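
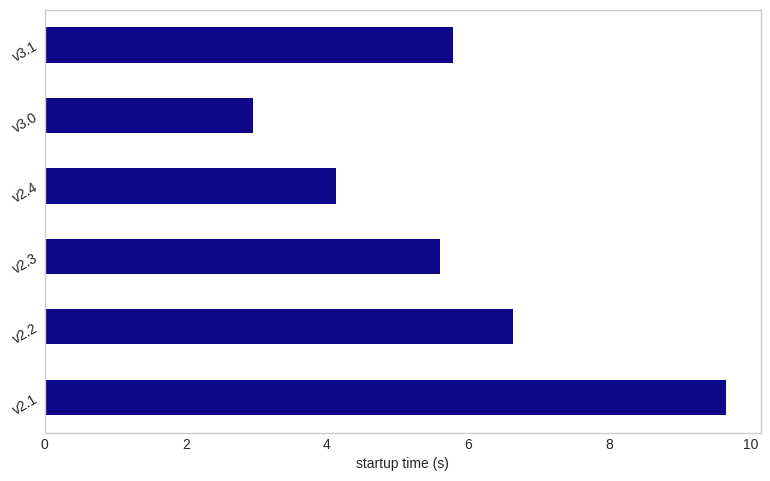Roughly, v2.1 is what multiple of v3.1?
v2.1 ≈ 10, v3.1 ≈ 6; 10/6 ≈ 1.67.

≈ 1.67×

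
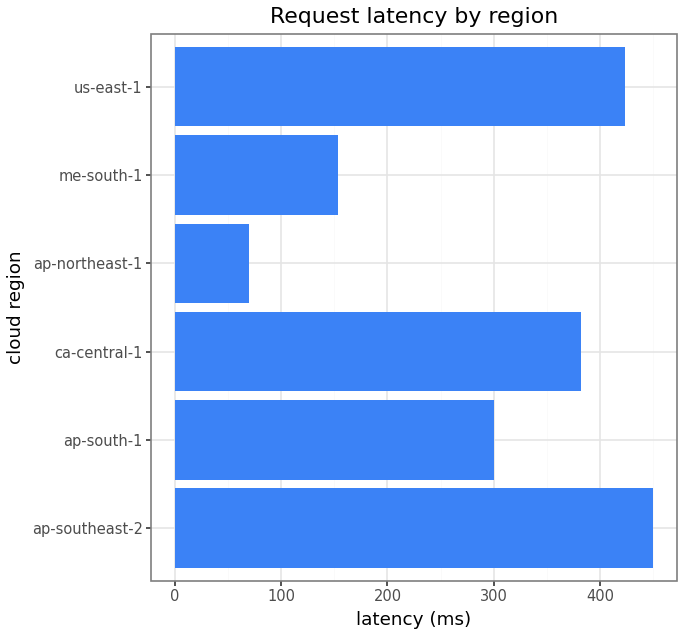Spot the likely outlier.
ap-northeast-1 ≈ 50; the rest sit between ≈ 150 and ≈ 450.

ap-northeast-1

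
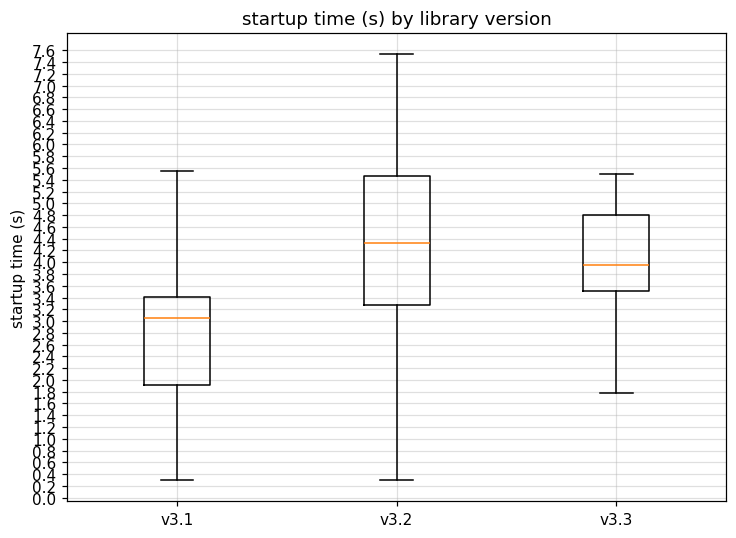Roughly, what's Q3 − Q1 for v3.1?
≈ 1.4

Q3 ≈ 3.4, Q1 ≈ 2.0; IQR ≈ 1.4.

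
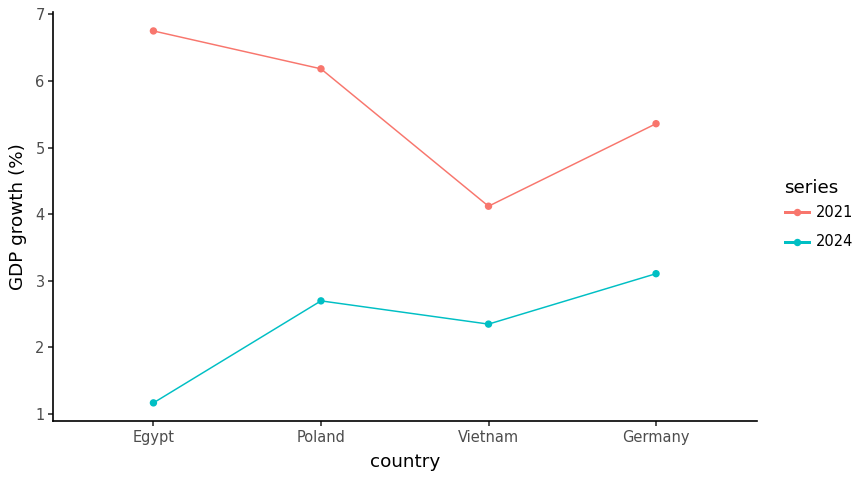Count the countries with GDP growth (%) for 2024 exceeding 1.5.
Above 1.5: Poland, Vietnam, Germany.

3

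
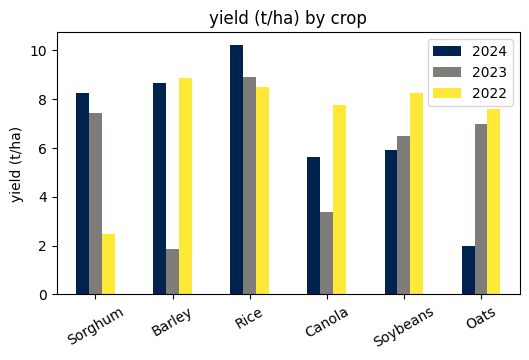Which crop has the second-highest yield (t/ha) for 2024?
Barley

Top 3 for 2024: Rice ≈ 10, Barley ≈ 9, Sorghum ≈ 8.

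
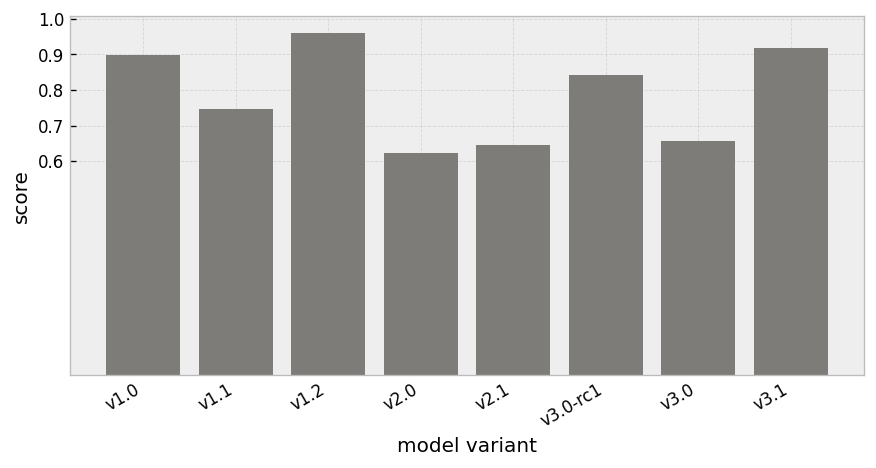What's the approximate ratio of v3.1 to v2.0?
≈ 1.5×

v3.1 ≈ 0.9, v2.0 ≈ 0.6; 0.9/0.6 ≈ 1.5.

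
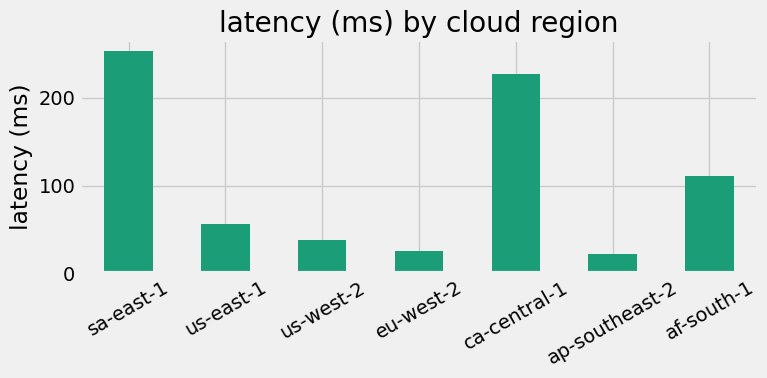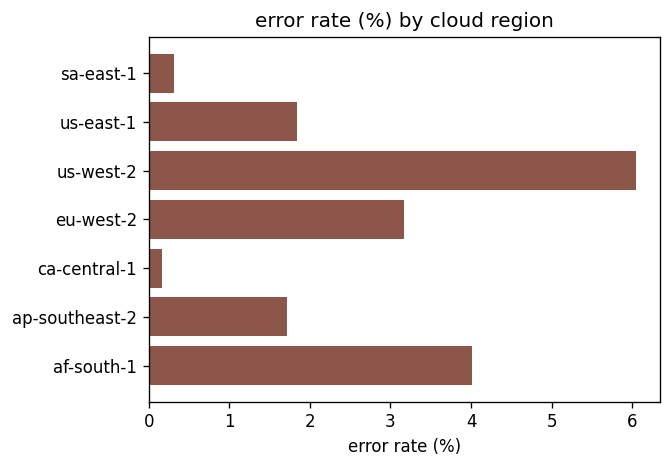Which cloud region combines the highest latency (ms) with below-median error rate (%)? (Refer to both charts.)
Chart 2 median error rate (%) ≈ 2; below-median cloud regions: sa-east-1, ca-central-1, ap-southeast-2. Among those, sa-east-1 has the highest latency (ms) (≈ 250).

sa-east-1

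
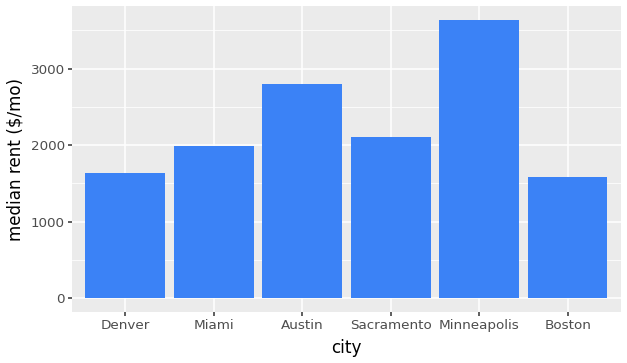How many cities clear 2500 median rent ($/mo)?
2

Above 2500: Austin, Minneapolis.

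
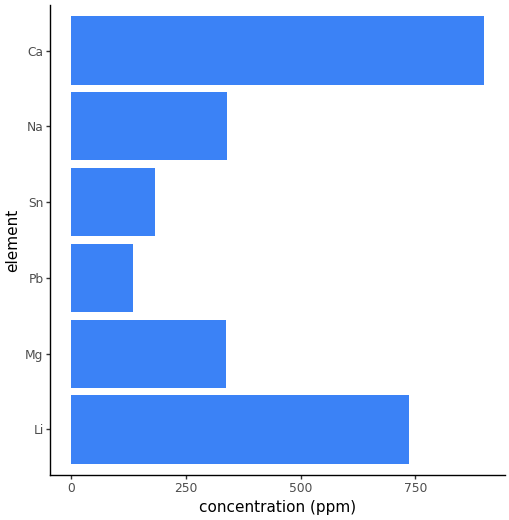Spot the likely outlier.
Ca ≈ 900; the rest sit between ≈ 100 and ≈ 700.

Ca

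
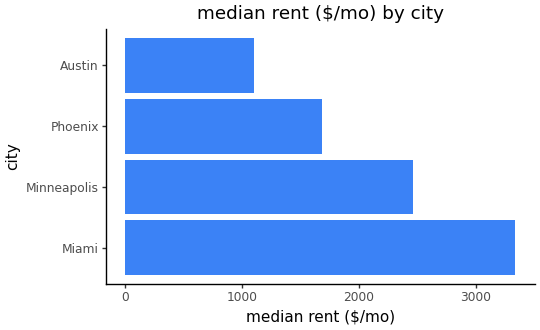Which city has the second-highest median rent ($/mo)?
Minneapolis

Top 3: Miami ≈ 3500, Minneapolis ≈ 2500, Phoenix ≈ 1500.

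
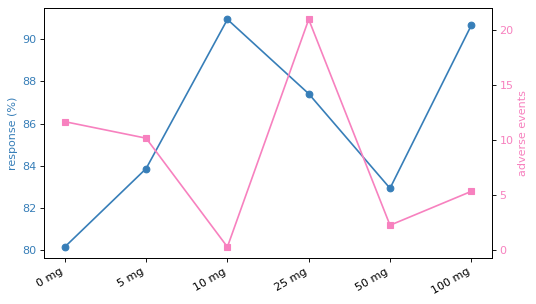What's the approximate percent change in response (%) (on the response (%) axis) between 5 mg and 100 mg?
5 mg ≈ 84, 100 mg ≈ 91; (91 − 84) / 84 ≈ +8.3%.

≈ +8.3%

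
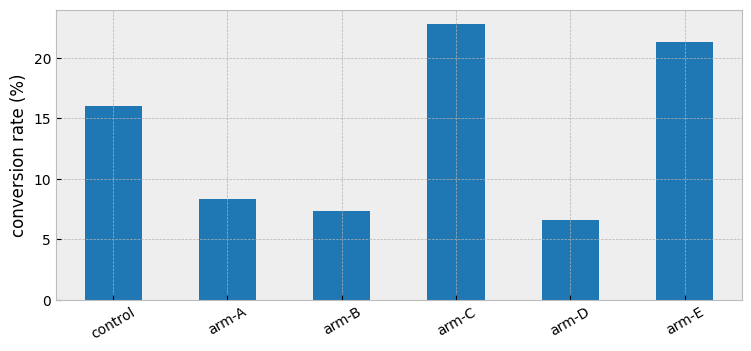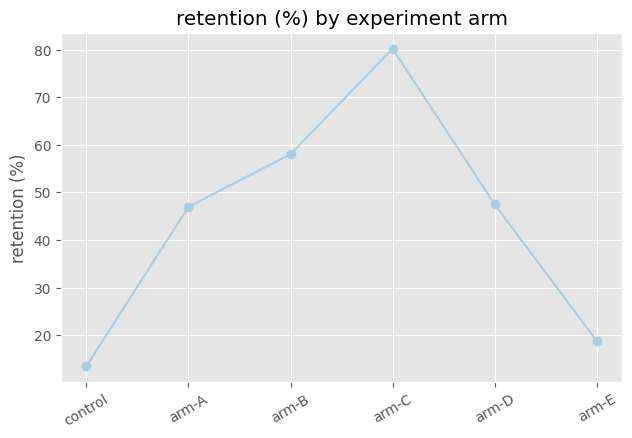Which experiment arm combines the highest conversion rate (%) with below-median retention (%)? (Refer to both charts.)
Chart 2 median retention (%) ≈ 50; below-median experiment arms: control, arm-A, arm-E. Among those, arm-E has the highest conversion rate (%) (≈ 20).

arm-E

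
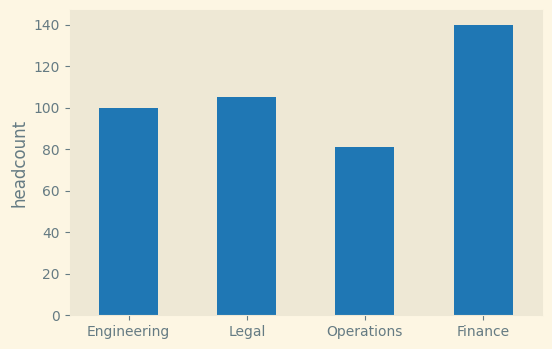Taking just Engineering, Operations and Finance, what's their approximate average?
(100 + 80 + 140) / 3 ≈ 107.

≈ 107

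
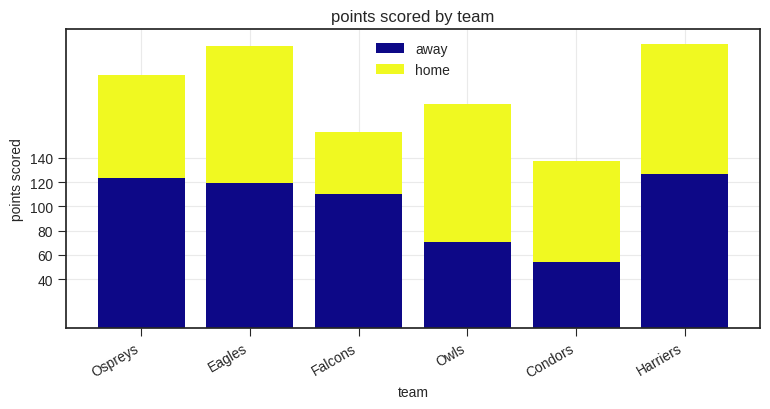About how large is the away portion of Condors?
≈ 60

away top ≈ 60, bottom ≈ 0; segment ≈ 60.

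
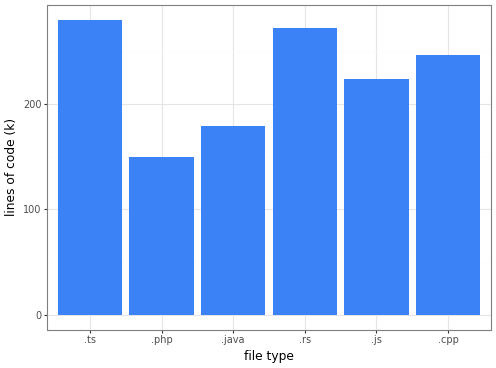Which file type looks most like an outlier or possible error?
.php

.php ≈ 150; the rest sit between ≈ 175 and ≈ 275.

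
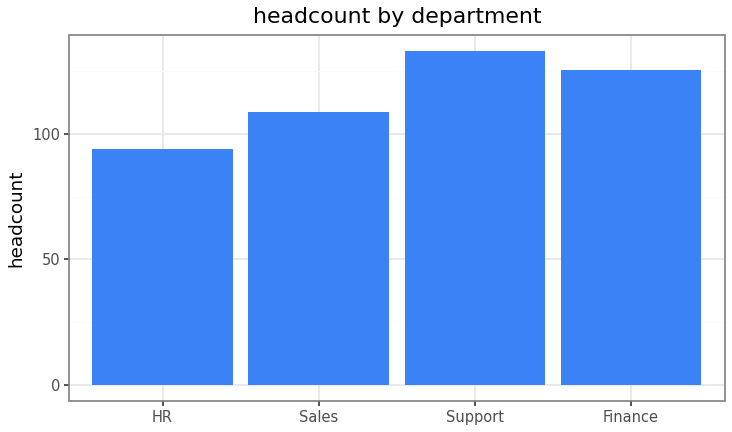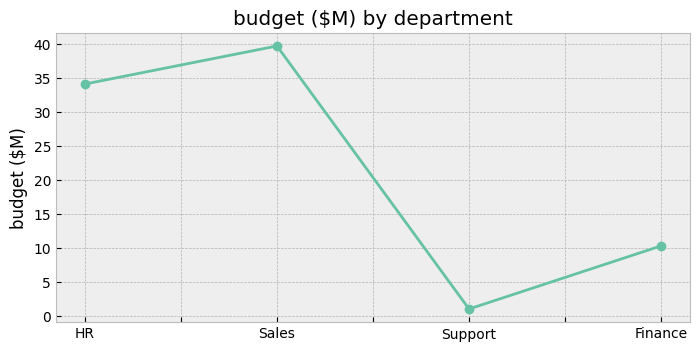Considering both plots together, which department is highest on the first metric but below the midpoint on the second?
Support

Chart 2 median budget ($M) ≈ 20; below-median departments: Support, Finance. Among those, Support has the highest headcount (≈ 140).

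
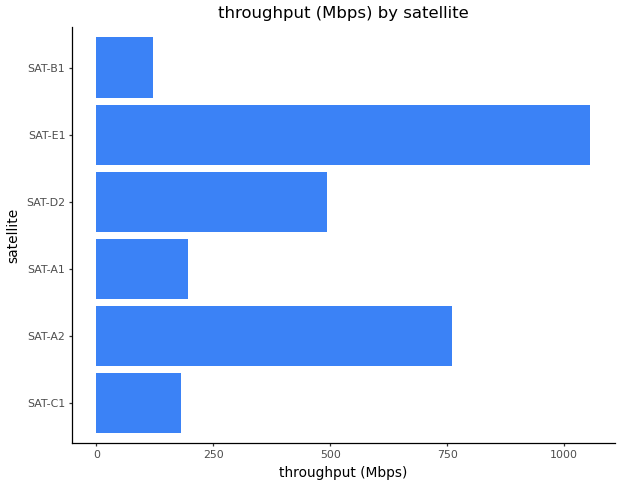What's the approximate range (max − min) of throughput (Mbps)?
Max SAT-E1 ≈ 1100, min SAT-B1 ≈ 100; range ≈ 1000.

≈ 1000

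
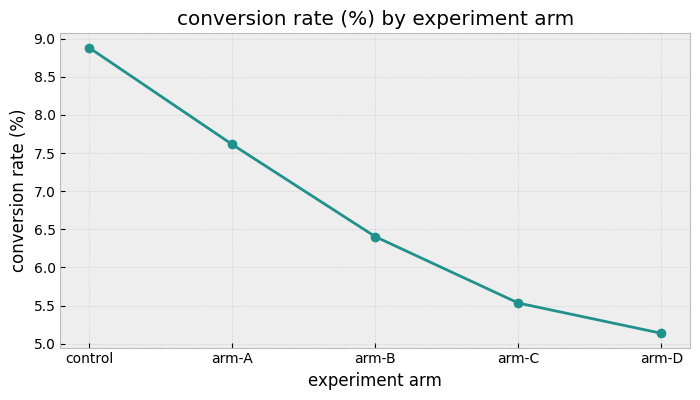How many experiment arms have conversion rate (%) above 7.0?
2

Above 7.0: control, arm-A.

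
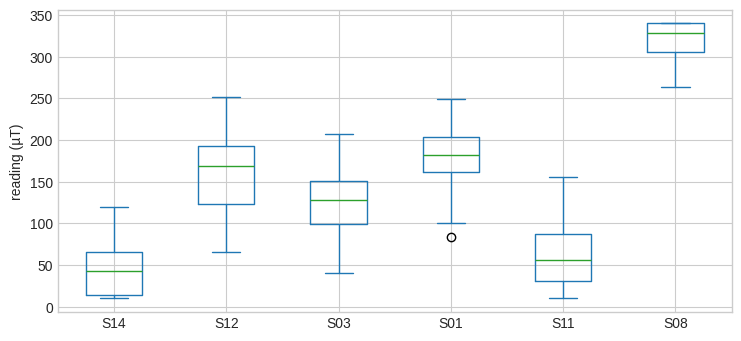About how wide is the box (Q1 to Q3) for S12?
Q3 ≈ 200, Q1 ≈ 125; IQR ≈ 75.

≈ 75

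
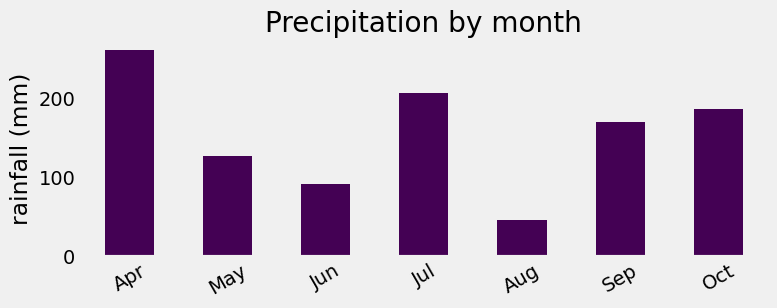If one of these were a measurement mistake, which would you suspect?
Aug ≈ 50; the rest sit between ≈ 100 and ≈ 250.

Aug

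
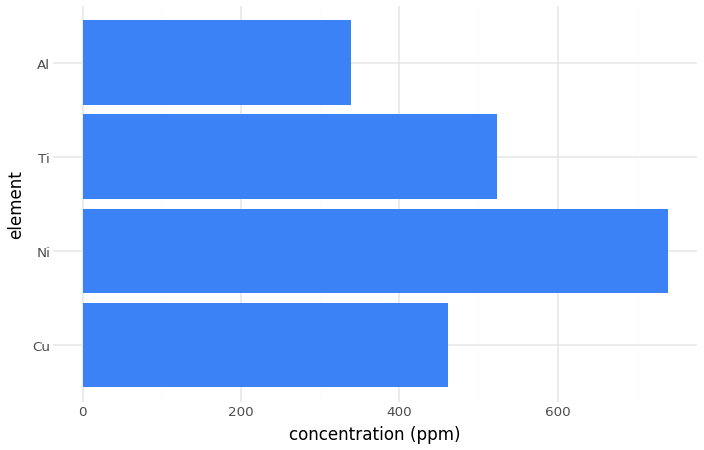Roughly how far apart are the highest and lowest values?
≈ 400

Max Ni ≈ 700, min Al ≈ 300; range ≈ 400.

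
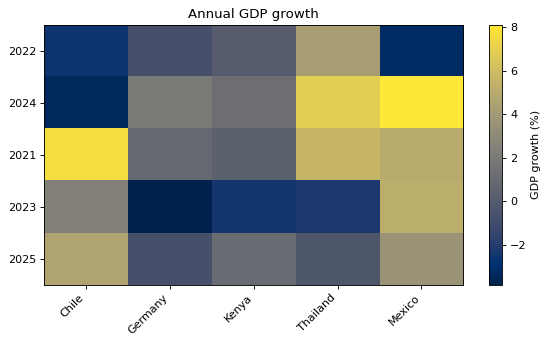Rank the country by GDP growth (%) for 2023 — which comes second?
Chile

Top 3 for 2023: Mexico ≈ 5, Chile ≈ 2, Thailand ≈ -2.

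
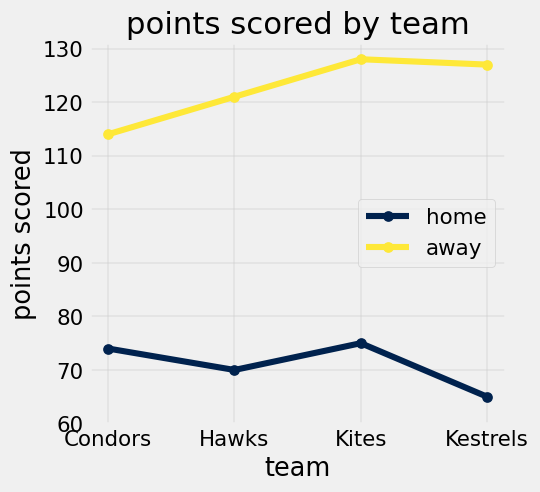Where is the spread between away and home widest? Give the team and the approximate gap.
Kestrels, ≈ 70

Kestrels: away ≈ 130, home ≈ 60 → gap ≈ 70. Next-largest (Kites) is only ≈ 50.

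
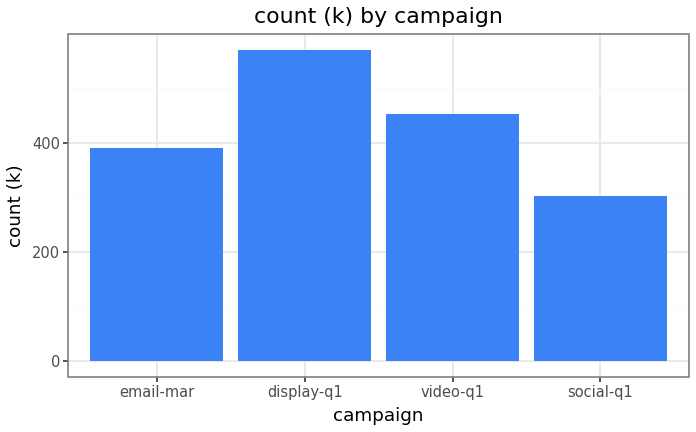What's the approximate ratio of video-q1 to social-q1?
video-q1 ≈ 450, social-q1 ≈ 300; 450/300 ≈ 1.5.

≈ 1.5×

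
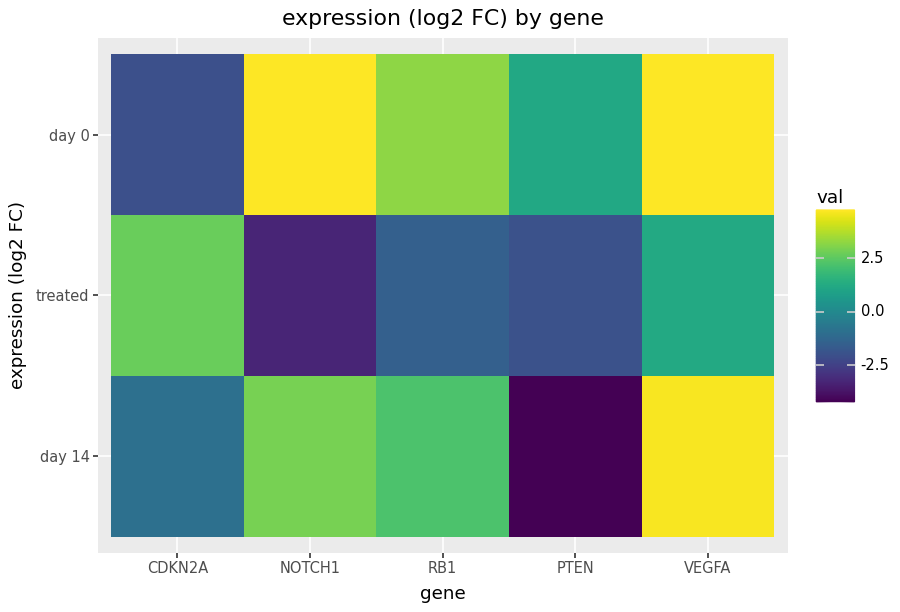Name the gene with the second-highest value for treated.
Top 3 for treated: CDKN2A ≈ 3, VEGFA ≈ 1, RB1 ≈ -1.

VEGFA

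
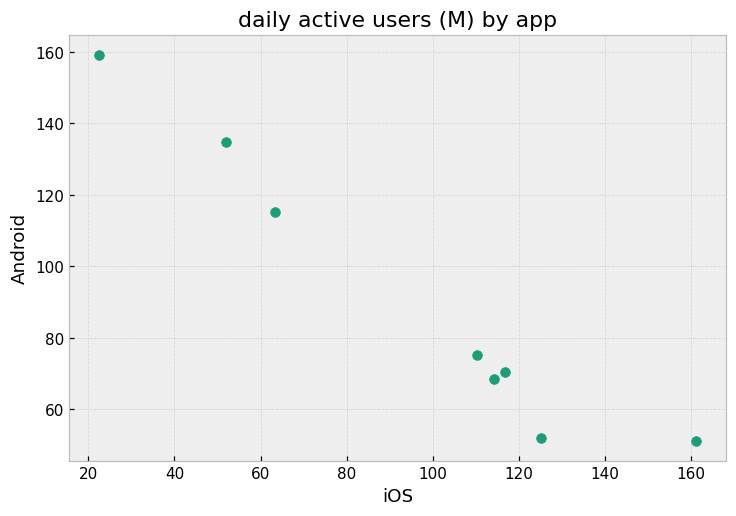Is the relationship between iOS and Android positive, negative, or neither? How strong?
Points are negatively correlated; strong (|r| ≈ 1.0).

negative, strong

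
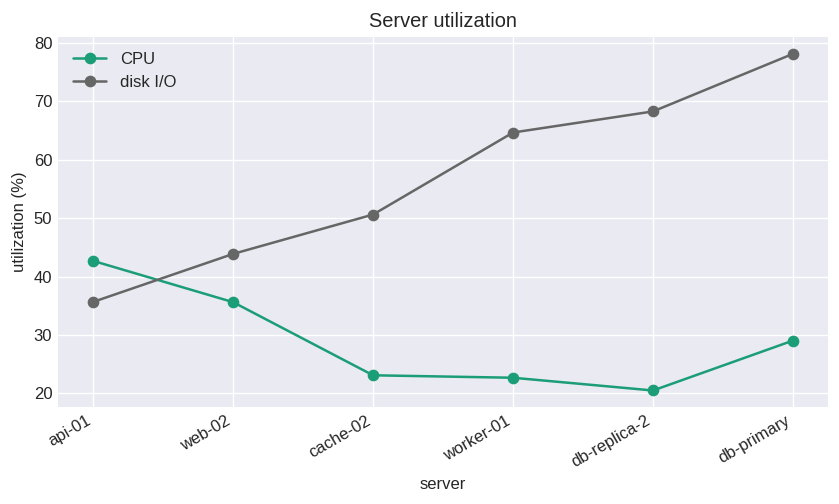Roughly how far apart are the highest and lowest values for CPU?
Max api-01 ≈ 45, min db-replica-2 ≈ 20; range ≈ 25.

≈ 25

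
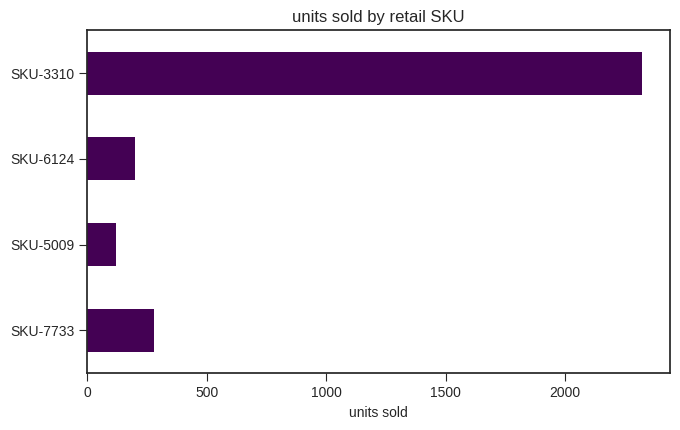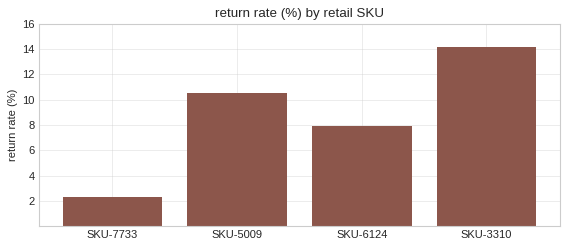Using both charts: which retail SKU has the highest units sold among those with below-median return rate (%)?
Chart 2 median return rate (%) ≈ 10; below-median retail SKUs: SKU-7733, SKU-6124. Among those, SKU-7733 has the highest units sold (≈ 500).

SKU-7733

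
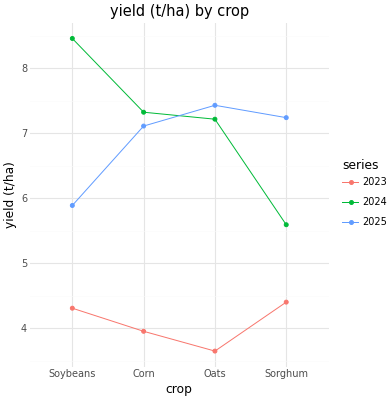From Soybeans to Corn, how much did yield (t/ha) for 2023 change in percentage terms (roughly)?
Soybeans ≈ 4.5, Corn ≈ 4.0; (4.0 − 4.5) / 4.5 ≈ -11.1%.

≈ -11.1%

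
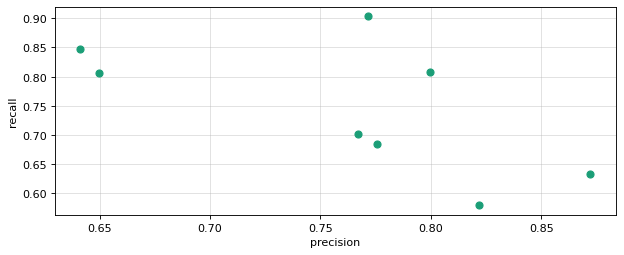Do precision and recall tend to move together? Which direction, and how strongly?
Points are negatively correlated; moderate (|r| ≈ 0.6).

negative, moderate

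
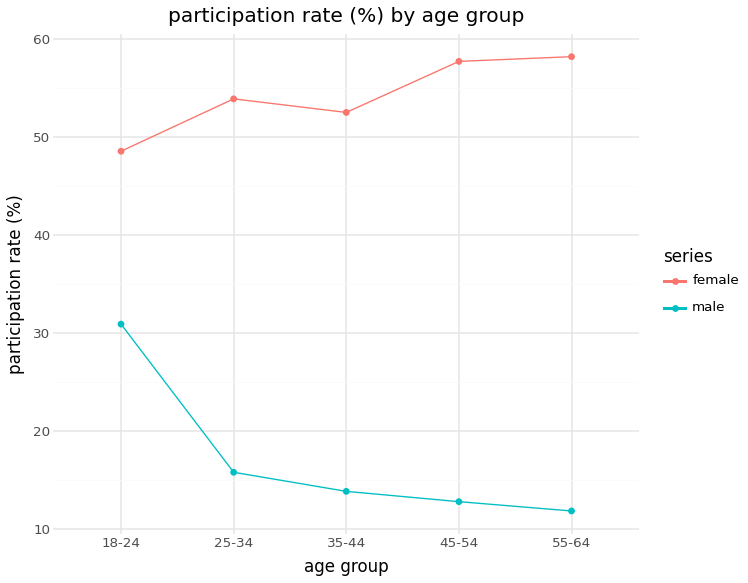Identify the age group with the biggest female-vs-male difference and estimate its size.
55-64, ≈ 50 %

55-64: female ≈ 60, male ≈ 10 → gap ≈ 50. Next-largest (45-54) is only ≈ 45.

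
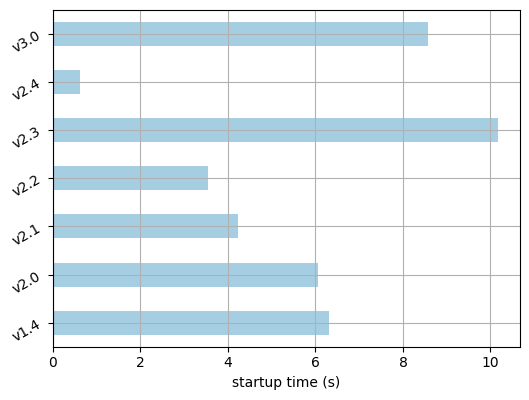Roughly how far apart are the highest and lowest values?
Max v2.3 ≈ 10, min v2.4 ≈ 1; range ≈ 9.

≈ 9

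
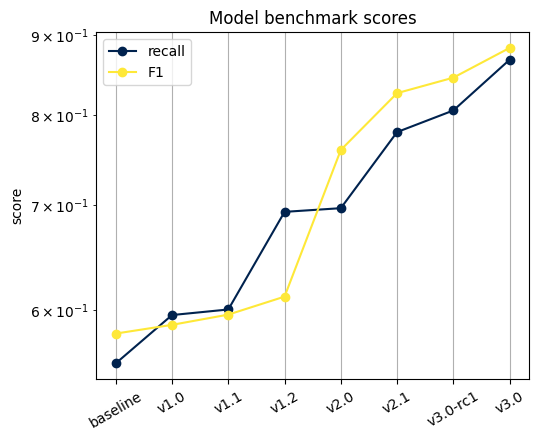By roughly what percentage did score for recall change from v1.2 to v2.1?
v1.2 ≈ 0.70, v2.1 ≈ 0.80; (0.80 − 0.70) / 0.70 ≈ +14.3%.

≈ +14.3%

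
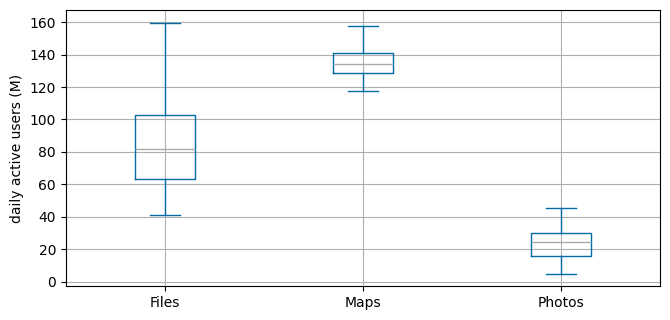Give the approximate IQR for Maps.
≈ 10

Q3 ≈ 140, Q1 ≈ 130; IQR ≈ 10.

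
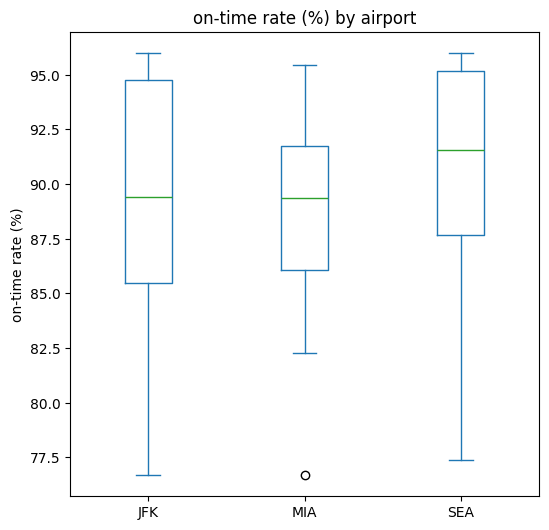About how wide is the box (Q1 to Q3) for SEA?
Q3 ≈ 95.2, Q1 ≈ 87.6; IQR ≈ 7.6.

≈ 7.6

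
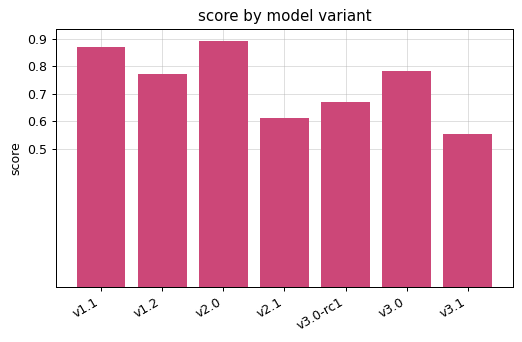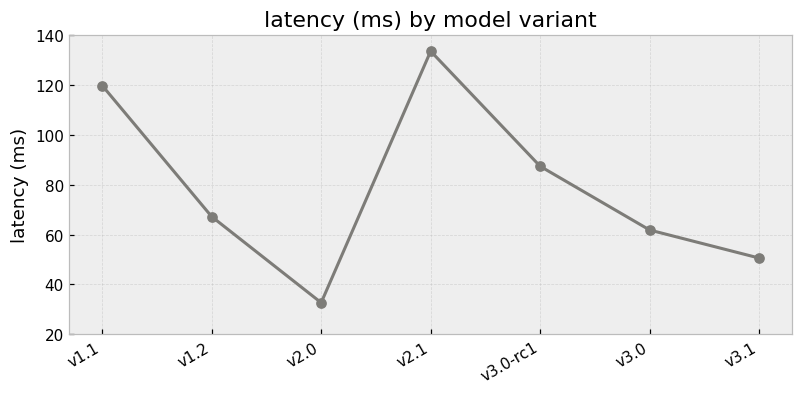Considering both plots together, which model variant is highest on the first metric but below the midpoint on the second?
Chart 2 median latency (ms) ≈ 60; below-median model variants: v2.0, v3.0, v3.1. Among those, v2.0 has the highest score (≈ 0.9).

v2.0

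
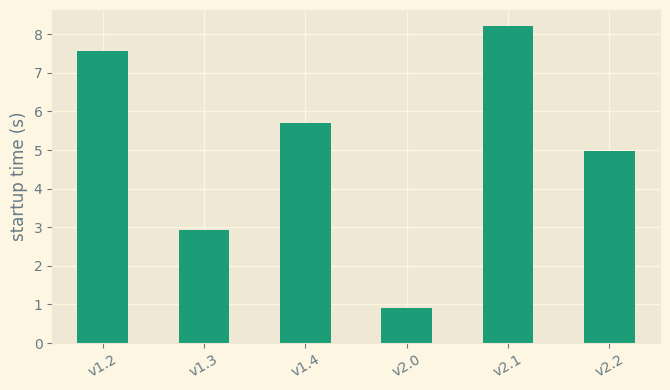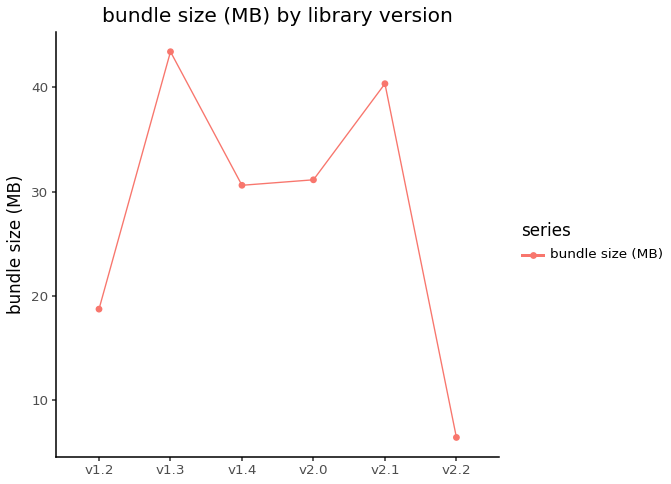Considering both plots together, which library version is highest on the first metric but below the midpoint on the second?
v1.2

Chart 2 median bundle size (MB) ≈ 30; below-median library versions: v1.2, v1.4, v2.2. Among those, v1.2 has the highest startup time (s) (≈ 8).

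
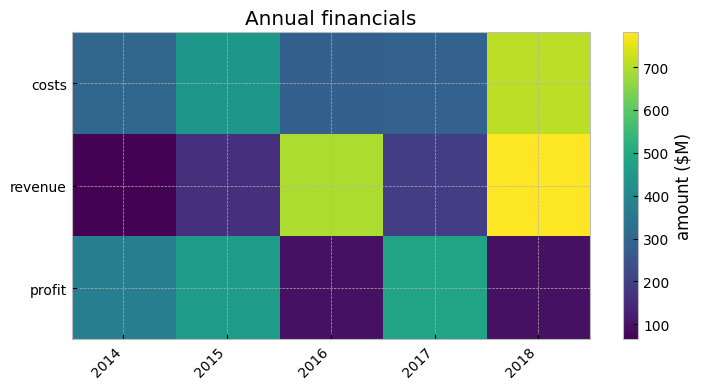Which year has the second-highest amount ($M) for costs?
Top 3 for costs: 2018 ≈ 700, 2015 ≈ 400, 2014 ≈ 300.

2015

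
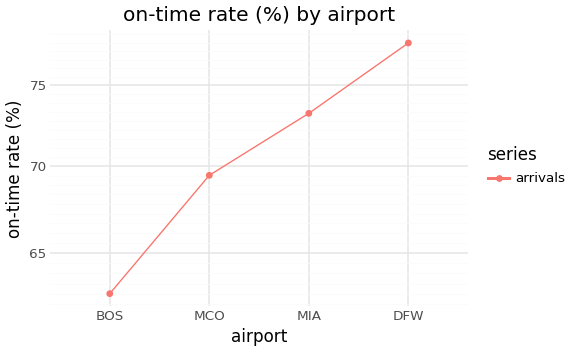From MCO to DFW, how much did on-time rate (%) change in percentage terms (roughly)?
≈ +11.4%

MCO ≈ 70, DFW ≈ 78; (78 − 70) / 70 ≈ +11.4%.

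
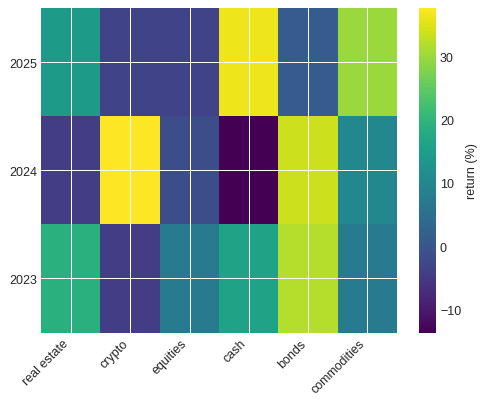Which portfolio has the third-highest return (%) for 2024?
Top 4 for 2024: crypto ≈ 40, bonds ≈ 35, commodities ≈ 10, equities ≈ 0.

commodities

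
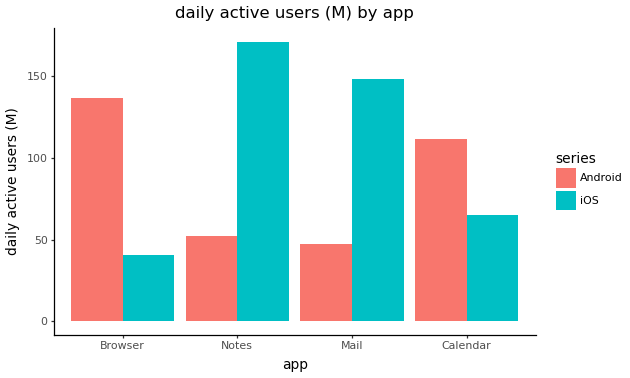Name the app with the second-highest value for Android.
Calendar

Top 3 for Android: Browser ≈ 140, Calendar ≈ 120, Notes ≈ 60.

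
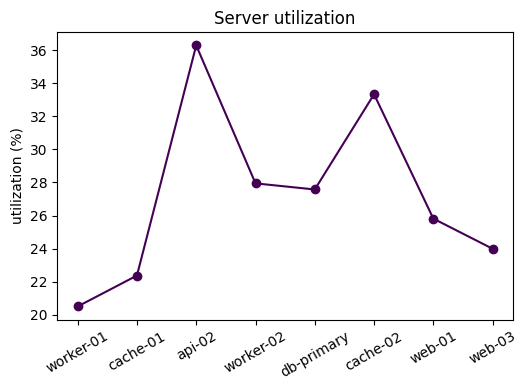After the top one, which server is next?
cache-02

Top 3: api-02 ≈ 36, cache-02 ≈ 34, worker-02 ≈ 28.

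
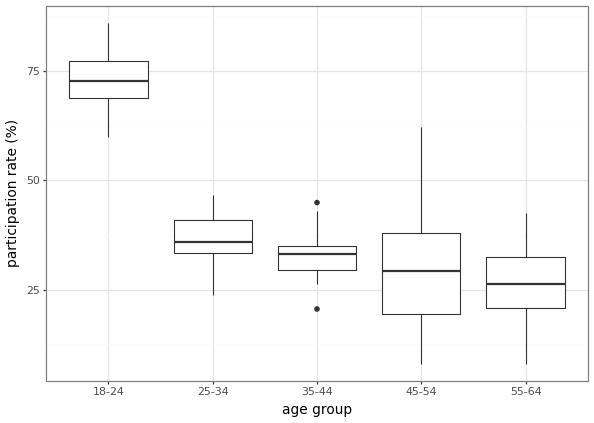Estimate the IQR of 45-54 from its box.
Q3 ≈ 40, Q1 ≈ 20; IQR ≈ 20.

≈ 20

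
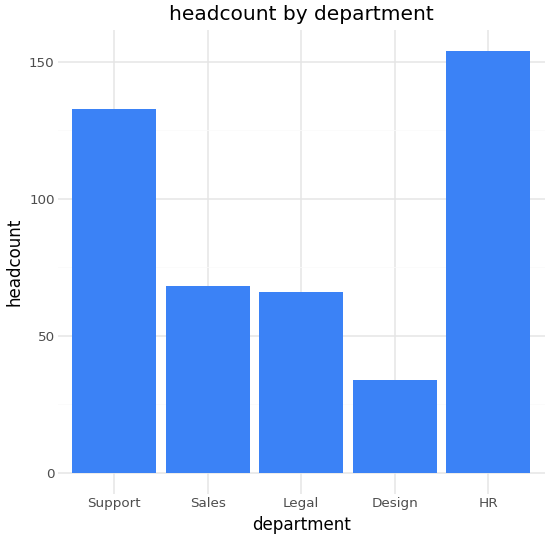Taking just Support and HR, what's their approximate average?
≈ 150

(140 + 160) / 2 ≈ 150.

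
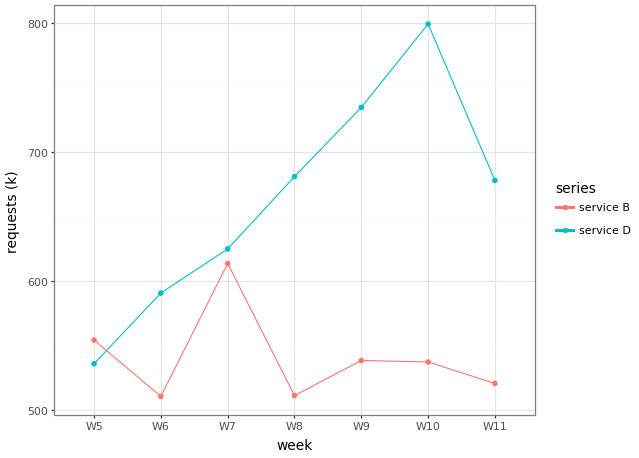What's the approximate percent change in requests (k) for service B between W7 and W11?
W7 ≈ 625, W11 ≈ 525; (525 − 625) / 625 ≈ -16%.

≈ -16%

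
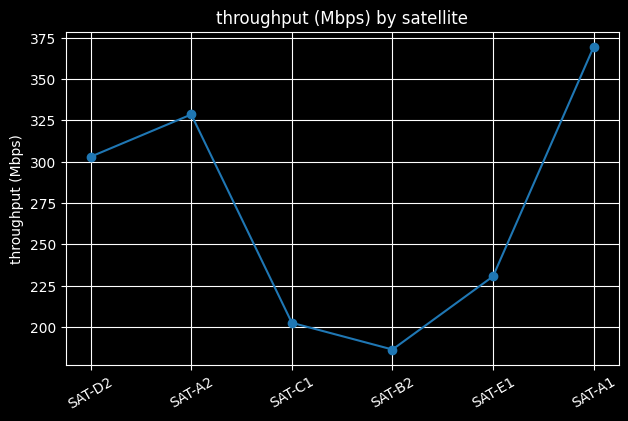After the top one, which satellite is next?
Top 3: SAT-A1 ≈ 360, SAT-A2 ≈ 320, SAT-D2 ≈ 300.

SAT-A2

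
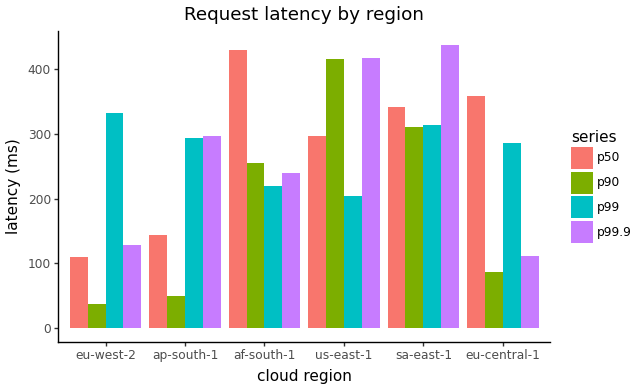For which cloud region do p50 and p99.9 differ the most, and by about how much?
eu-central-1: p50 ≈ 350, p99.9 ≈ 100 → gap ≈ 250. Next-largest (af-south-1) is only ≈ 200.

eu-central-1, ≈ 250 ms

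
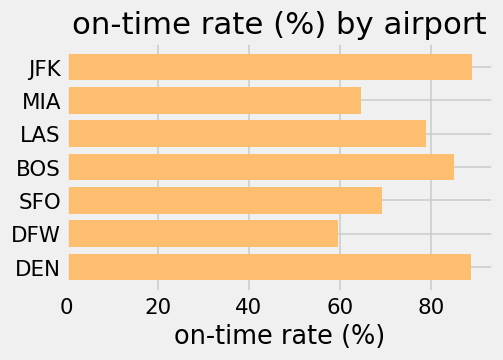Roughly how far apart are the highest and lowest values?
Max JFK ≈ 90, min DFW ≈ 60; range ≈ 30.

≈ 30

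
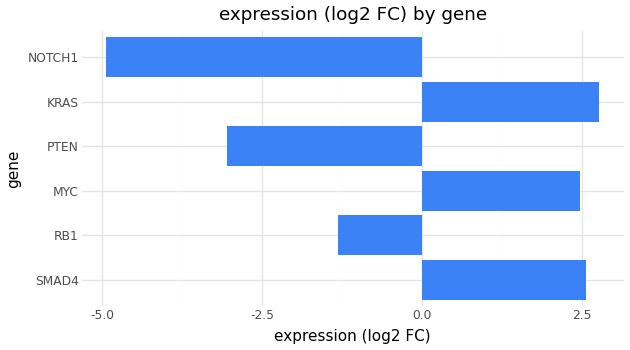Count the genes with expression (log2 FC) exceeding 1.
Above 1: SMAD4, MYC, KRAS.

3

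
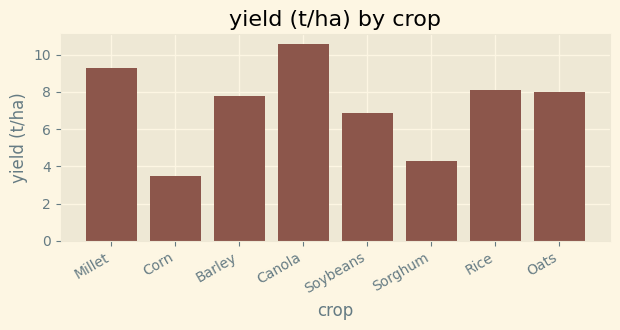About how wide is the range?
Max Canola ≈ 11, min Corn ≈ 3; range ≈ 8.

≈ 8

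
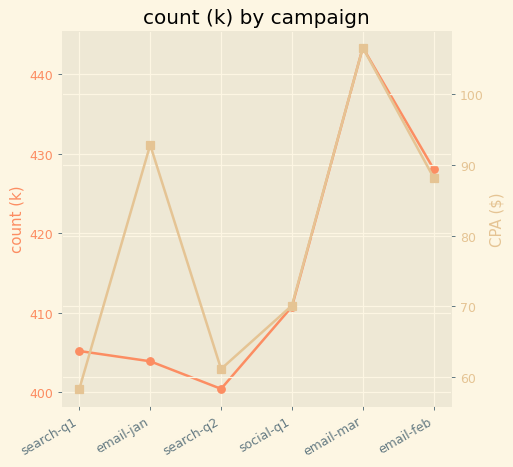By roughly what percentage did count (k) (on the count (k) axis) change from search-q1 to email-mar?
search-q1 ≈ 405, email-mar ≈ 445; (445 − 405) / 405 ≈ +9.9%.

≈ +9.9%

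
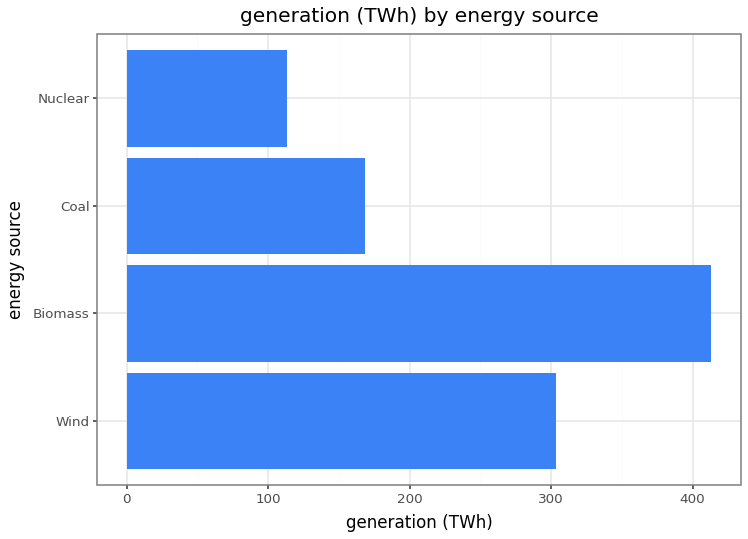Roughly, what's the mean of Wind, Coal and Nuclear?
(300 + 150 + 100) / 3 ≈ 183.

≈ 183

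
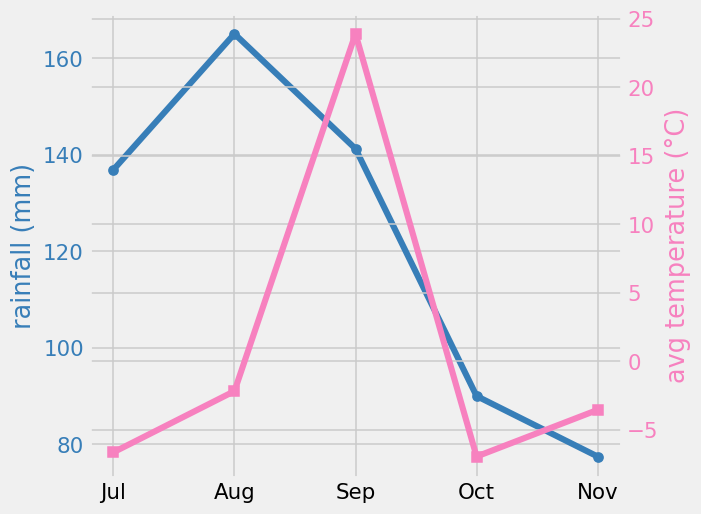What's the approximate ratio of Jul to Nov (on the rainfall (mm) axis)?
≈ 1.75×

Jul ≈ 140, Nov ≈ 80; 140/80 ≈ 1.75.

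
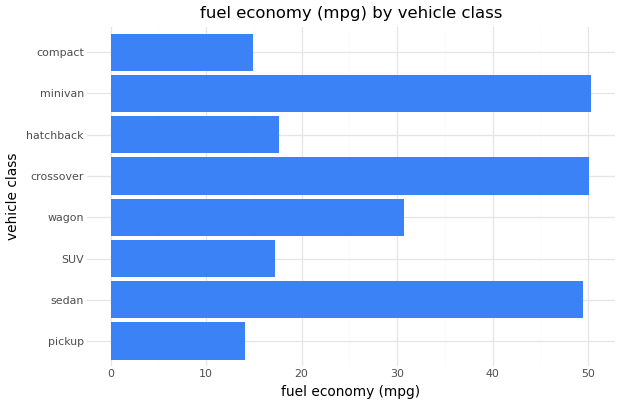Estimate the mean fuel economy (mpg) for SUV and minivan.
≈ 32

(15 + 50) / 2 ≈ 32.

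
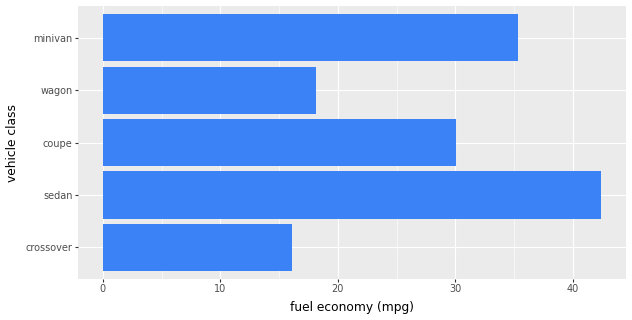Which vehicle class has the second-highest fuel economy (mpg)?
Top 3: sedan ≈ 40, minivan ≈ 35, coupe ≈ 30.

minivan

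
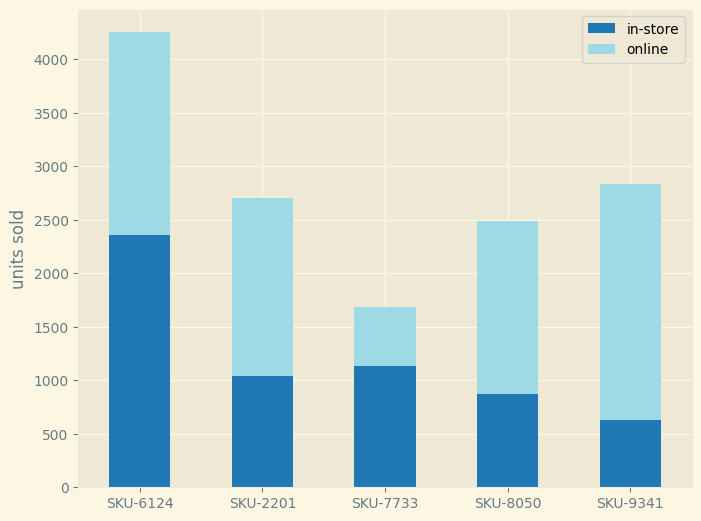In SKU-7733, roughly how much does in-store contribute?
in-store top ≈ 1000, bottom ≈ 0; segment ≈ 1000.

≈ 1000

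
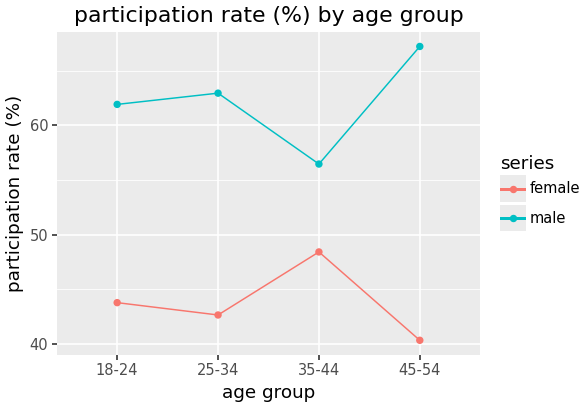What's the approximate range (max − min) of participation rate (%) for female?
≈ 10

Max 35-44 ≈ 50, min 45-54 ≈ 40; range ≈ 10.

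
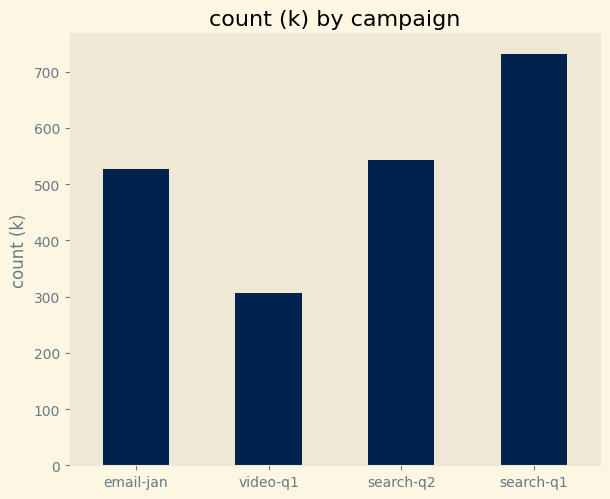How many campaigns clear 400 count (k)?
Above 400: email-jan, search-q2, search-q1.

3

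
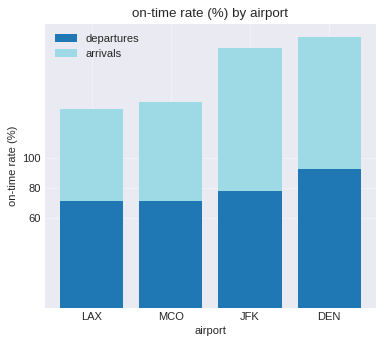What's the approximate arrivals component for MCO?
arrivals top ≈ 140, bottom ≈ 80; segment ≈ 60.

≈ 60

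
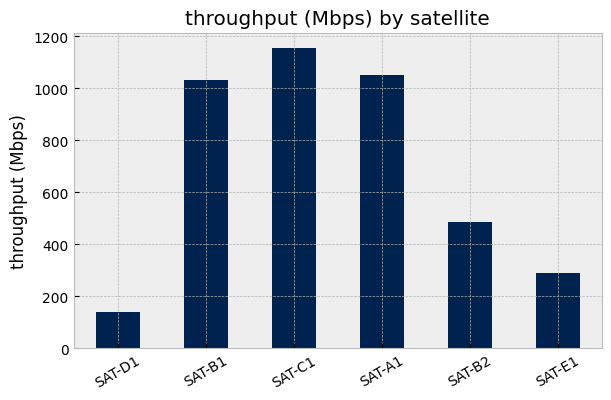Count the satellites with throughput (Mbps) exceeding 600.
3

Above 600: SAT-B1, SAT-C1, SAT-A1.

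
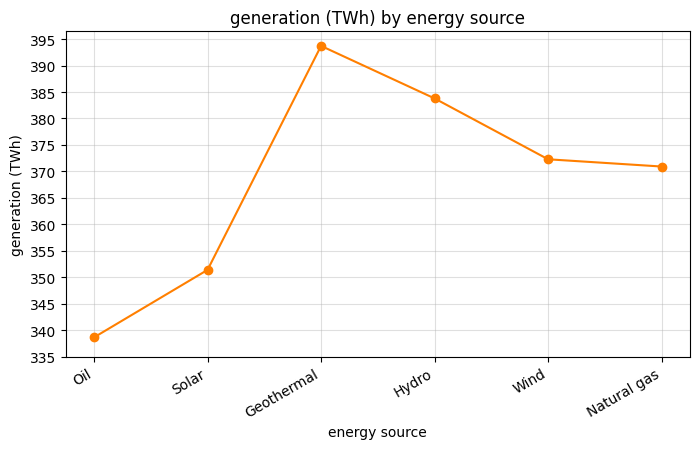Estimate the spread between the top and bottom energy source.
≈ 55

Max Geothermal ≈ 395, min Oil ≈ 340; range ≈ 55.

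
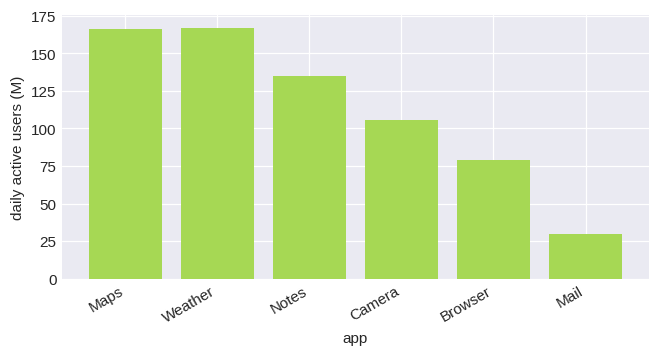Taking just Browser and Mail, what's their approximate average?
(80 + 20) / 2 ≈ 50.

≈ 50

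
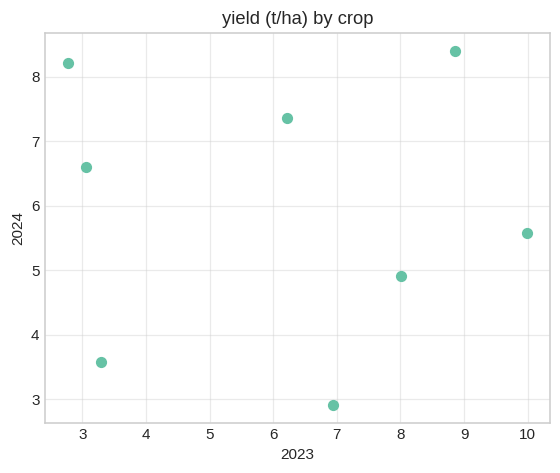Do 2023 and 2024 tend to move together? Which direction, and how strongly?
Points are roughly uncorrelated; weak (|r| ≈ 0.0).

no clear correlation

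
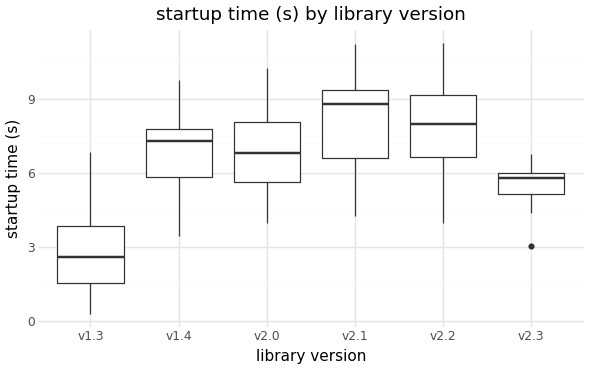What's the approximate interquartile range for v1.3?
Q3 ≈ 4.0, Q1 ≈ 1.5; IQR ≈ 2.5.

≈ 2.5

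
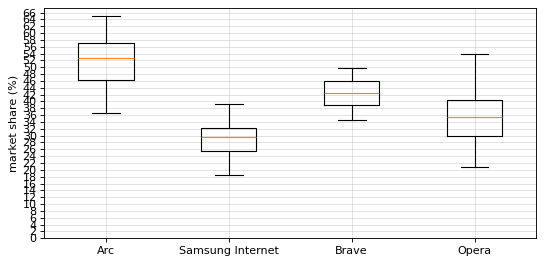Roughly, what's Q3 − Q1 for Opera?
≈ 10

Q3 ≈ 40, Q1 ≈ 30; IQR ≈ 10.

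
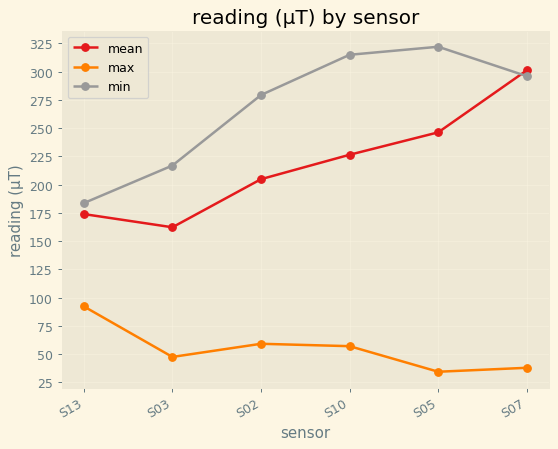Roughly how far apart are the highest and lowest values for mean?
Max S07 ≈ 300, min S03 ≈ 150; range ≈ 150.

≈ 150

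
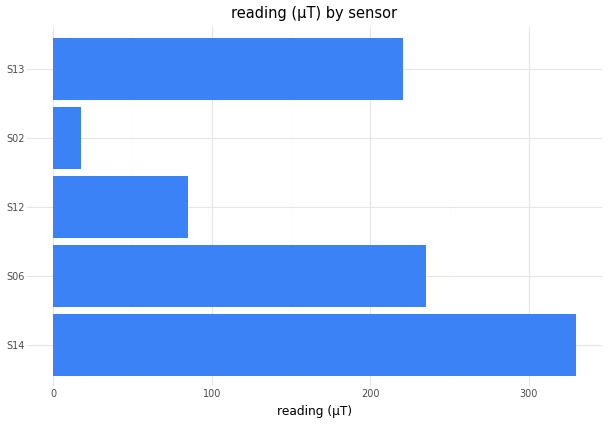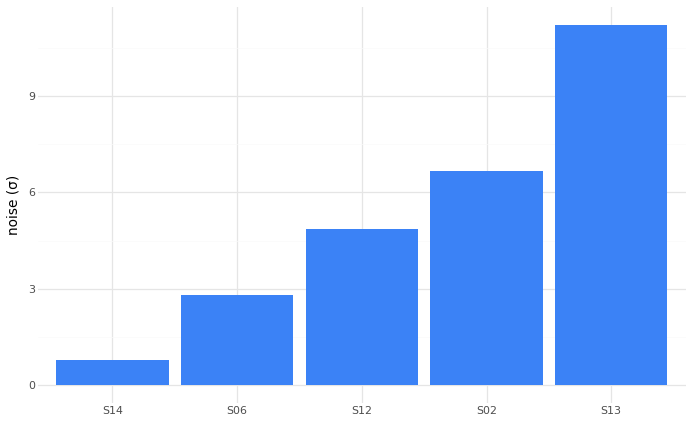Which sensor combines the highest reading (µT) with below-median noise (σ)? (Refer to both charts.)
Chart 2 median noise (σ) ≈ 4; below-median sensors: S14, S06. Among those, S14 has the highest reading (µT) (≈ 350).

S14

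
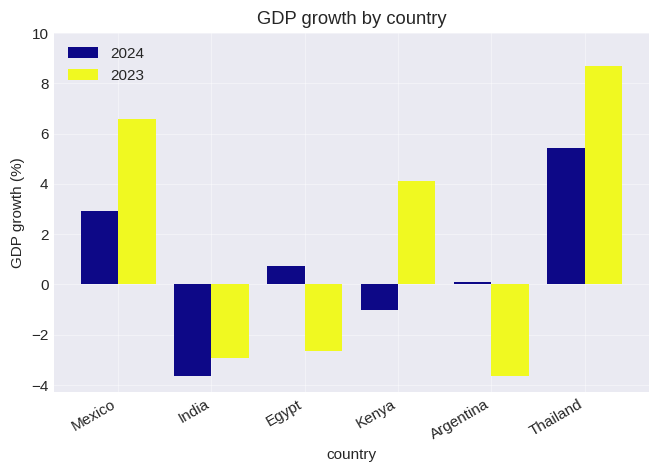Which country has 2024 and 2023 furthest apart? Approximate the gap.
Kenya: 2024 ≈ -2, 2023 ≈ 4 → gap ≈ 6. Next-largest (Argentina) is only ≈ 4.

Kenya, ≈ 6 %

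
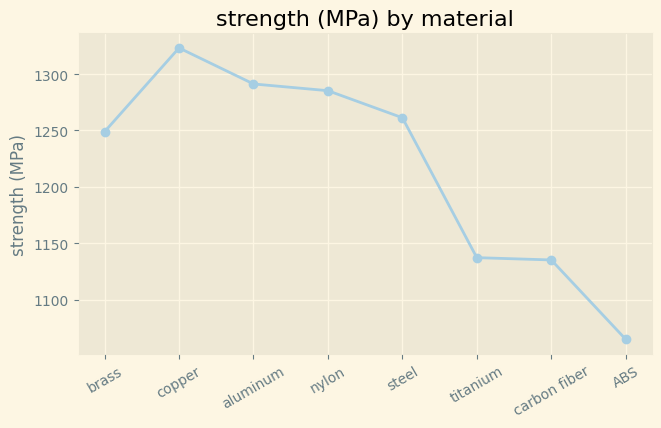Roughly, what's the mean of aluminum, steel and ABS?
≈ 1208

(1300 + 1250 + 1075) / 3 ≈ 1208.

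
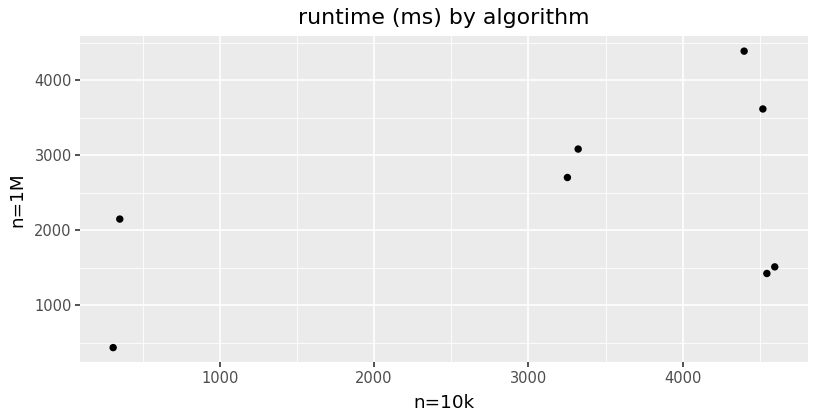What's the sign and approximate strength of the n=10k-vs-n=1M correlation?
positive, moderate

Points are positively correlated; moderate (|r| ≈ 0.5).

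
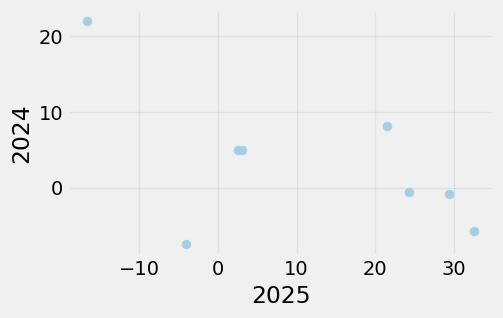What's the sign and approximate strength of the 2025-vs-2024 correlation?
negative, moderate

Points are negatively correlated; moderate (|r| ≈ 0.6).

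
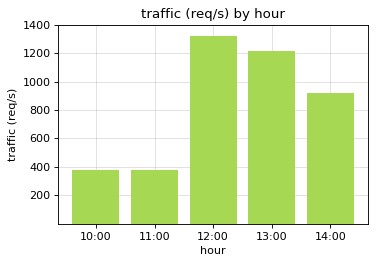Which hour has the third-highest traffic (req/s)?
14:00

Top 4: 12:00 ≈ 1400, 13:00 ≈ 1200, 14:00 ≈ 1000, 10:00 ≈ 400.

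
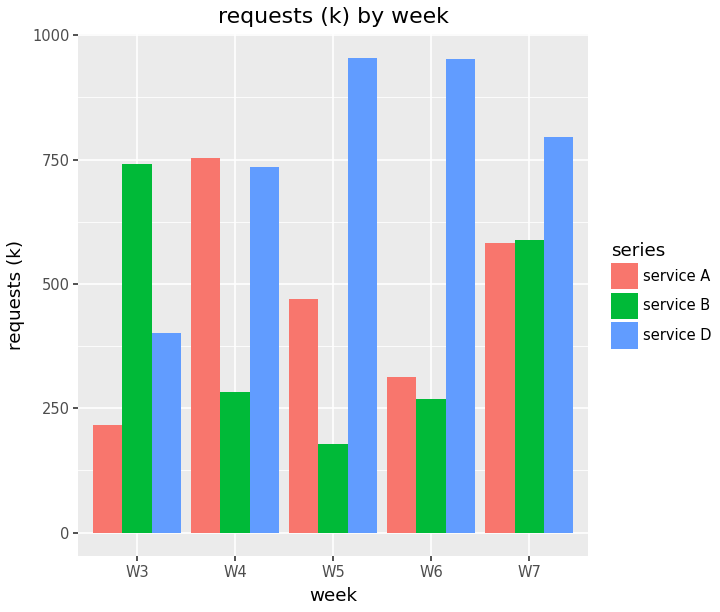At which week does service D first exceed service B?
W3: service D ≈ 400 vs service B ≈ 700 (not yet); W4: service D ≈ 700 vs service B ≈ 300 (first crossover).

W4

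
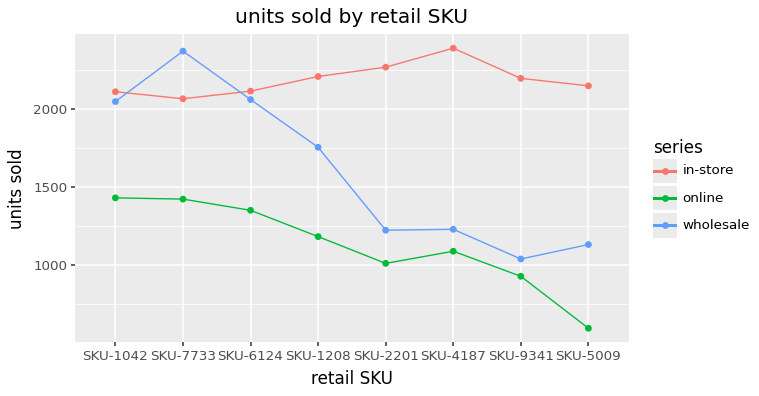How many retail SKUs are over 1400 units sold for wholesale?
4

Above 1400: SKU-1042, SKU-7733, SKU-6124, SKU-1208.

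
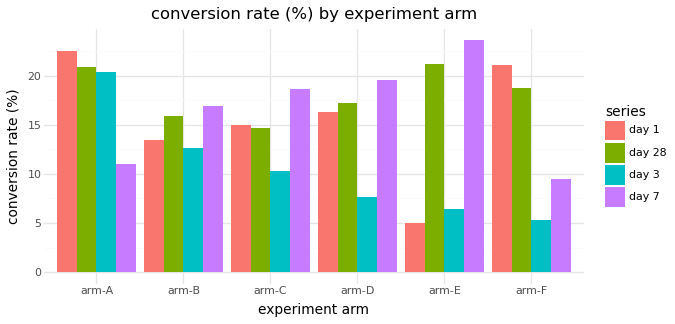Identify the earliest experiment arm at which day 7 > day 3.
arm-B

arm-A: day 7 ≈ 12 vs day 3 ≈ 20 (not yet); arm-B: day 7 ≈ 16 vs day 3 ≈ 12 (first crossover).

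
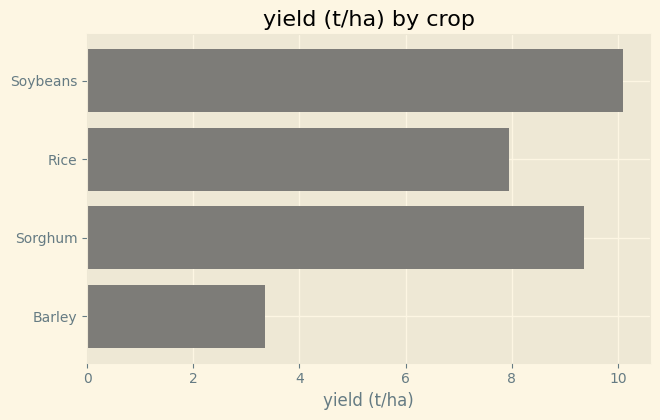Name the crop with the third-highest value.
Rice

Top 4: Soybeans ≈ 10, Sorghum ≈ 9, Rice ≈ 8, Barley ≈ 3.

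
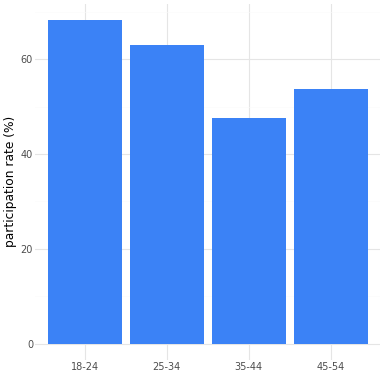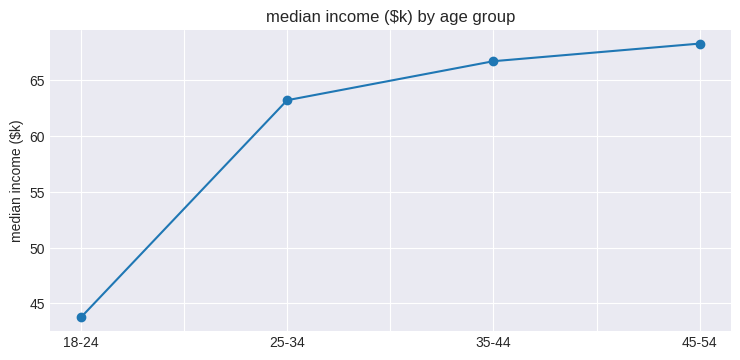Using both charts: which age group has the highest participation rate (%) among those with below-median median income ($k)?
18-24

Chart 2 median median income ($k) ≈ 60; below-median age groups: 18-24, 25-34. Among those, 18-24 has the highest participation rate (%) (≈ 70).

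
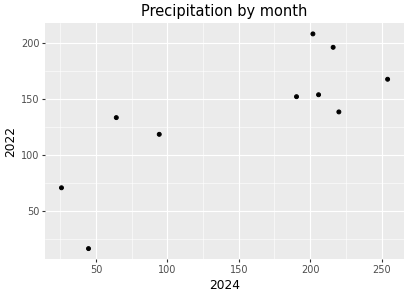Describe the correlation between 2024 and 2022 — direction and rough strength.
Points are positively correlated; strong (|r| ≈ 0.8).

positive, strong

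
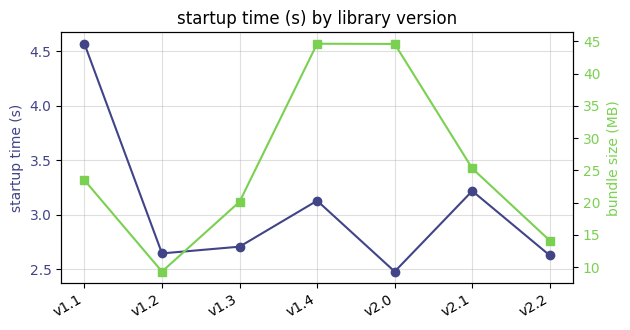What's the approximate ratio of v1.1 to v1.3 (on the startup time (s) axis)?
v1.1 ≈ 4.6, v1.3 ≈ 2.8; 4.6/2.8 ≈ 1.64.

≈ 1.64×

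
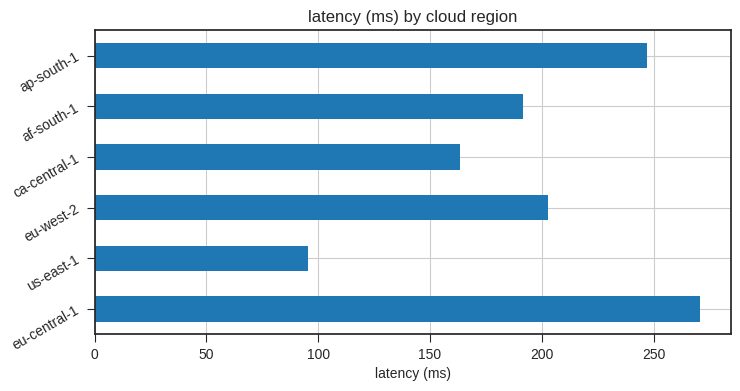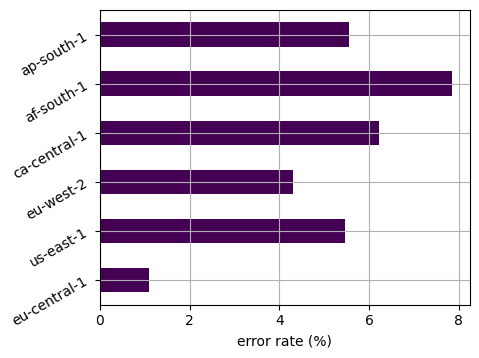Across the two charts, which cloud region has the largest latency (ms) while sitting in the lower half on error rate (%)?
eu-central-1

Chart 2 median error rate (%) ≈ 6; below-median cloud regions: eu-central-1, us-east-1, eu-west-2. Among those, eu-central-1 has the highest latency (ms) (≈ 275).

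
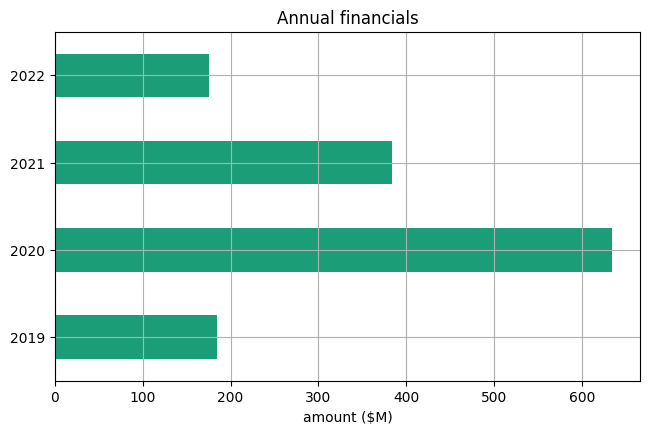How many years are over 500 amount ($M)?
1

Above 500: 2020.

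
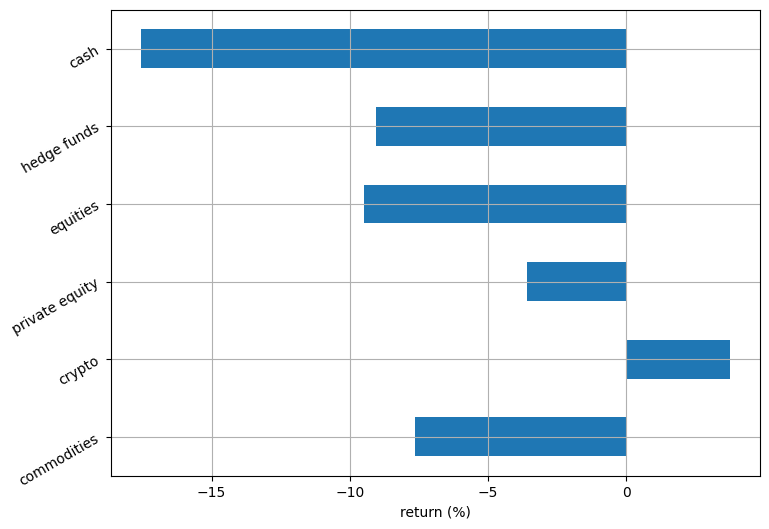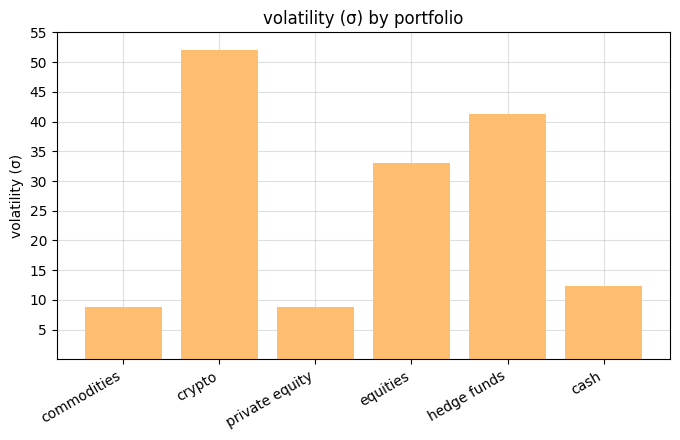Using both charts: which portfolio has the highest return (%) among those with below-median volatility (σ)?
Chart 2 median volatility (σ) ≈ 25; below-median portfolios: commodities, private equity, cash. Among those, private equity has the highest return (%) (≈ -3.5).

private equity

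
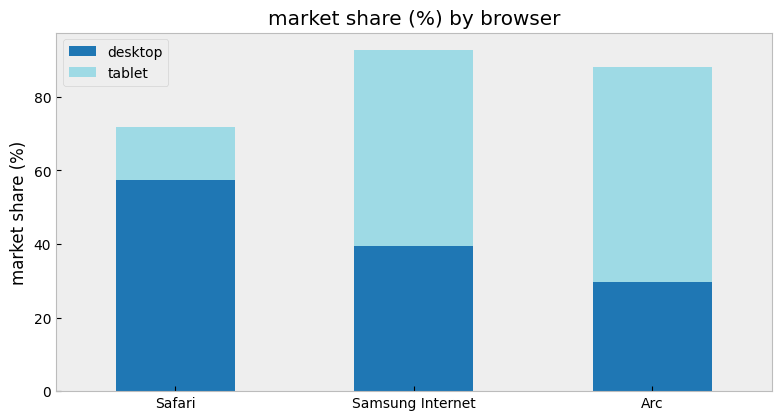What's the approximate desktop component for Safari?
≈ 60

desktop top ≈ 60, bottom ≈ 0; segment ≈ 60.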